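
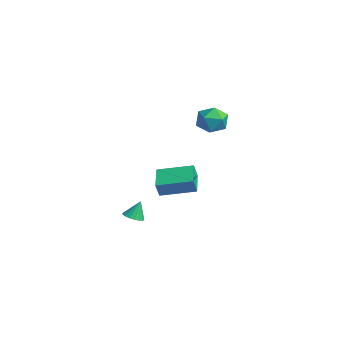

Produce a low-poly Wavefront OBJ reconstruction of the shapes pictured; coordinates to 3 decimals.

v -3.359 4.689 0.874
v -2.301 4.517 0.84
v -3.539 3.363 1.98
v -2.481 3.191 1.946
v -2.866 4.073 2.42
v -2.755 4.892 1.737
v -3.085 2.988 1.083
v -2.974 3.807 0.4
v -2.132 3.466 0.969
v -1.996 4.136 1.795
v -3.844 3.744 1.025
v -3.708 4.414 1.851
v 3.233 -3.944 -1.695
v 3.776 -3.644 -1.804
v 3.187 -3.476 -0.645
v 3.584 -3.461 -1.895
v 3.323 -3.373 -1.945
v 3.044 -3.398 -1.946
v 2.802 -3.532 -1.898
v 2.646 -3.747 -1.809
v 2.606 -4.001 -1.697
v 2.69 -4.244 -1.585
v 2.882 -4.427 -1.495
v 3.143 -4.515 -1.444
v 3.422 -4.49 -1.443
v 3.664 -4.356 -1.492
v 3.82 -4.141 -1.581
v 3.86 -3.887 -1.693
v -2.508 0.41 -2.537
v -2.367 0.098 -1.587
v -1.406 2.25 -2.096
v -1.265 1.938 -1.145
v -1.075 -0.338 -2.995
v -0.934 -0.65 -2.044
v 0.027 1.502 -2.553
v 0.168 1.19 -1.603
f 1 12 6
f 1 6 2
f 1 2 8
f 1 8 11
f 1 11 12
f 2 6 10
f 6 12 5
f 12 11 3
f 11 8 7
f 8 2 9
f 4 10 5
f 4 5 3
f 4 3 7
f 4 7 9
f 4 9 10
f 5 10 6
f 3 5 12
f 7 3 11
f 9 7 8
f 10 9 2
f 14 13 16
f 14 16 15
f 16 13 17
f 16 17 15
f 17 13 18
f 17 18 15
f 18 13 19
f 18 19 15
f 19 13 20
f 19 20 15
f 20 13 21
f 20 21 15
f 21 13 22
f 21 22 15
f 22 13 23
f 22 23 15
f 23 13 24
f 23 24 15
f 24 13 25
f 24 25 15
f 25 13 26
f 25 26 15
f 26 13 27
f 26 27 15
f 27 13 28
f 27 28 15
f 28 13 14
f 28 14 15
f 30 32 29
f 33 30 29
f 29 32 31
f 31 33 29
f 30 36 32
f 34 30 33
f 34 36 30
f 32 36 31
f 35 33 31
f 31 36 35
f 35 34 33
f 36 34 35



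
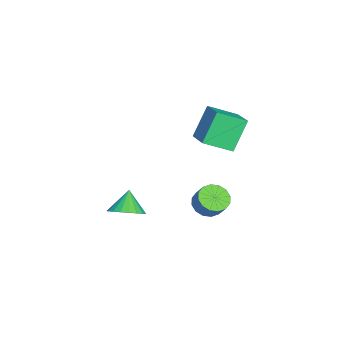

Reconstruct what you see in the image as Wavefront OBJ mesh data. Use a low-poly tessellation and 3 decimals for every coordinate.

v 2.434 -3.634 -4.395
v 3.246 -3.781 -3.746
v 1.526 -3.666 -3.265
v 3.217 -3.346 -3.758
v 3.052 -2.96 -3.88
v 2.781 -2.691 -4.09
v 2.449 -2.585 -4.354
v 2.115 -2.661 -4.625
v 1.836 -2.905 -4.856
v 1.66 -3.275 -5.007
v 1.618 -3.707 -5.052
v 1.718 -4.126 -4.984
v 1.941 -4.461 -4.814
v 2.249 -4.653 -4.572
v 2.589 -4.668 -4.299
v 2.903 -4.505 -4.042
v 3.135 -4.192 -3.847
v 2.878 0.726 -2.726
v 3.601 0.226 -2.868
v 4.065 0.654 -2.017
v 3.342 1.154 -1.874
v 3.676 0.615 -3.105
v 4.14 1.043 -2.253
v 3.537 1.033 -3.239
v 4.001 1.461 -2.388
v 3.222 1.369 -3.236
v 3.686 1.797 -2.385
v 2.814 1.533 -3.096
v 3.278 1.961 -2.245
v 2.424 1.48 -2.857
v 2.888 1.908 -2.006
v 2.155 1.226 -2.583
v 2.619 1.654 -1.732
v 2.08 0.837 -2.347
v 2.544 1.265 -1.495
v 2.219 0.419 -2.212
v 2.683 0.847 -1.361
v 2.534 0.083 -2.215
v 2.998 0.511 -1.364
v 2.942 -0.081 -2.355
v 3.406 0.347 -1.504
v 3.332 -0.028 -2.594
v 3.796 0.4 -1.743
v -0.089 1.801 2.255
v 0.362 0.274 3.028
v 1.378 2.531 2.84
v 1.829 1.004 3.613
v 0.891 1.216 0.527
v 1.342 -0.311 1.3
v 2.358 1.946 1.112
v 2.809 0.419 1.885
f 2 1 4
f 2 4 3
f 4 1 5
f 4 5 3
f 5 1 6
f 5 6 3
f 6 1 7
f 6 7 3
f 7 1 8
f 7 8 3
f 8 1 9
f 8 9 3
f 9 1 10
f 9 10 3
f 10 1 11
f 10 11 3
f 11 1 12
f 11 12 3
f 12 1 13
f 12 13 3
f 13 1 14
f 13 14 3
f 14 1 15
f 14 15 3
f 15 1 16
f 15 16 3
f 16 1 17
f 16 17 3
f 17 1 2
f 17 2 3
f 19 18 22
f 19 22 20
f 20 22 23
f 20 23 21
f 22 18 24
f 22 24 23
f 23 24 25
f 23 25 21
f 24 18 26
f 24 26 25
f 25 26 27
f 25 27 21
f 26 18 28
f 26 28 27
f 27 28 29
f 27 29 21
f 28 18 30
f 28 30 29
f 29 30 31
f 29 31 21
f 30 18 32
f 30 32 31
f 31 32 33
f 31 33 21
f 32 18 34
f 32 34 33
f 33 34 35
f 33 35 21
f 34 18 36
f 34 36 35
f 35 36 37
f 35 37 21
f 36 18 38
f 36 38 37
f 37 38 39
f 37 39 21
f 38 18 40
f 38 40 39
f 39 40 41
f 39 41 21
f 40 18 42
f 40 42 41
f 41 42 43
f 41 43 21
f 42 18 19
f 42 19 43
f 43 19 20
f 43 20 21
f 45 47 44
f 48 45 44
f 44 47 46
f 46 48 44
f 45 51 47
f 49 45 48
f 49 51 45
f 47 51 46
f 50 48 46
f 46 51 50
f 50 49 48
f 51 49 50



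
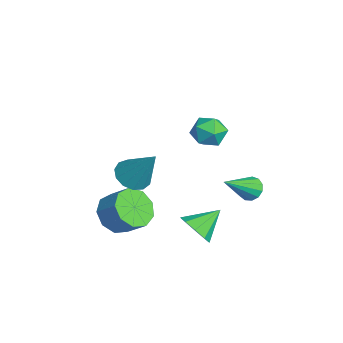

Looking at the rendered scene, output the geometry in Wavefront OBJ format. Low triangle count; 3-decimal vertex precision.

v 2.199 1.305 -2.299
v 3.031 1.537 -2.196
v 1.781 2.455 -1.521
v 2.809 1.789 -2.687
v 2.301 1.814 -2.997
v 1.746 1.601 -2.98
v 1.402 1.25 -2.645
v 1.431 0.924 -2.147
v 1.82 0.776 -1.721
v 2.385 0.876 -1.565
v 2.863 1.177 -1.753
v 0.674 -1.68 -1.994
v 1.233 -1.308 -2.762
v 1.904 -0.648 -1.955
v 1.346 -1.02 -1.186
v 0.683 -0.894 -2.644
v 1.355 -0.234 -1.836
v 0.13 -0.848 -2.221
v 0.801 -0.188 -1.414
v -0.169 -1.191 -1.692
v 0.503 -0.531 -0.885
v -0.073 -1.763 -1.304
v 0.598 -1.103 -0.497
v 0.373 -2.296 -1.239
v 1.044 -1.636 -0.432
v 0.959 -2.541 -1.527
v 1.63 -1.881 -0.719
v 1.413 -2.383 -2.033
v 2.084 -1.723 -1.226
v 1.521 -1.896 -2.521
v 2.192 -1.236 -1.713
v 2.709 -1.3 1.884
v 3.312 -0.998 1.418
v 3.571 -0.54 3.496
v 2.987 -0.671 1.438
v 2.573 -0.543 1.6
v 2.202 -0.656 1.851
v 1.992 -0.973 2.113
v 2.01 -1.394 2.303
v 2.249 -1.786 2.359
v 2.634 -2.023 2.265
v 3.043 -2.03 2.05
v 3.346 -1.806 1.782
v 3.446 -1.422 1.547
v 0.944 3.903 -1.025
v 1.209 3.62 -1.509
v 1.776 2.577 0.205
v 1.436 3.863 -1.4
v 1.506 4.118 -1.173
v 1.398 4.305 -0.898
v 1.146 4.365 -0.663
v 0.83 4.277 -0.544
v 0.55 4.071 -0.576
v 0.395 3.811 -0.752
v 0.414 3.581 -1.013
v 0.602 3.453 -1.279
v 0.898 3.467 -1.463
v -2.566 3.433 -0.144
v -2.063 3.617 0.571
v -2.617 2.043 0.249
v -2.114 2.227 0.964
v -2.953 2.532 0.918
v -2.921 3.391 0.675
v -1.759 2.269 0.145
v -1.727 3.128 -0.098
v -1.564 2.897 0.75
v -2.302 3.06 1.227
v -2.378 2.6 -0.407
v -3.116 2.763 0.07
f 2 1 4
f 2 4 3
f 4 1 5
f 4 5 3
f 5 1 6
f 5 6 3
f 6 1 7
f 6 7 3
f 7 1 8
f 7 8 3
f 8 1 9
f 8 9 3
f 9 1 10
f 9 10 3
f 10 1 11
f 10 11 3
f 11 1 2
f 11 2 3
f 13 12 16
f 13 16 14
f 14 16 17
f 14 17 15
f 16 12 18
f 16 18 17
f 17 18 19
f 17 19 15
f 18 12 20
f 18 20 19
f 19 20 21
f 19 21 15
f 20 12 22
f 20 22 21
f 21 22 23
f 21 23 15
f 22 12 24
f 22 24 23
f 23 24 25
f 23 25 15
f 24 12 26
f 24 26 25
f 25 26 27
f 25 27 15
f 26 12 28
f 26 28 27
f 27 28 29
f 27 29 15
f 28 12 30
f 28 30 29
f 29 30 31
f 29 31 15
f 30 12 13
f 30 13 31
f 31 13 14
f 31 14 15
f 33 32 35
f 33 35 34
f 35 32 36
f 35 36 34
f 36 32 37
f 36 37 34
f 37 32 38
f 37 38 34
f 38 32 39
f 38 39 34
f 39 32 40
f 39 40 34
f 40 32 41
f 40 41 34
f 41 32 42
f 41 42 34
f 42 32 43
f 42 43 34
f 43 32 44
f 43 44 34
f 44 32 33
f 44 33 34
f 46 45 48
f 46 48 47
f 48 45 49
f 48 49 47
f 49 45 50
f 49 50 47
f 50 45 51
f 50 51 47
f 51 45 52
f 51 52 47
f 52 45 53
f 52 53 47
f 53 45 54
f 53 54 47
f 54 45 55
f 54 55 47
f 55 45 56
f 55 56 47
f 56 45 57
f 56 57 47
f 57 45 46
f 57 46 47
f 58 69 63
f 58 63 59
f 58 59 65
f 58 65 68
f 58 68 69
f 59 63 67
f 63 69 62
f 69 68 60
f 68 65 64
f 65 59 66
f 61 67 62
f 61 62 60
f 61 60 64
f 61 64 66
f 61 66 67
f 62 67 63
f 60 62 69
f 64 60 68
f 66 64 65
f 67 66 59



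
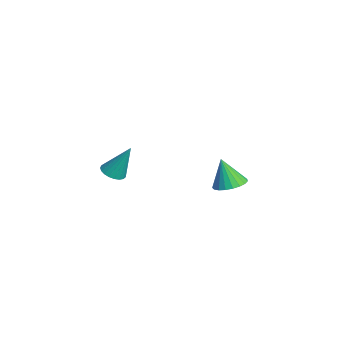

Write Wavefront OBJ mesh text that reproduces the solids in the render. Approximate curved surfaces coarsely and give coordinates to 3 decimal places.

v -1.663 1.456 -1.207
v -1.001 1.093 -1.127
v -1.997 1.144 0.127
v -0.926 1.388 -1.039
v -0.978 1.694 -0.98
v -1.149 1.959 -0.961
v -1.409 2.137 -0.984
v -1.713 2.197 -1.046
v -2.008 2.13 -1.135
v -2.244 1.946 -1.237
v -2.38 1.677 -1.334
v -2.391 1.37 -1.409
v -2.277 1.078 -1.449
v -2.057 0.852 -1.447
v -1.768 0.73 -1.403
v -1.462 0.733 -1.326
v -1.19 0.862 -1.228
v 1.283 -3.995 1.974
v 1.628 -4.405 2.098
v 1.557 -3.345 3.366
v 1.768 -4.253 2
v 1.824 -4.057 1.897
v 1.787 -3.85 1.807
v 1.662 -3.668 1.747
v 1.472 -3.542 1.726
v 1.25 -3.495 1.747
v 1.033 -3.534 1.808
v 0.859 -3.653 1.898
v 0.759 -3.831 2.001
v 0.749 -4.037 2.099
v 0.832 -4.236 2.176
v 0.993 -4.393 2.217
v 1.204 -4.482 2.217
v 1.428 -4.486 2.175
f 2 1 4
f 2 4 3
f 4 1 5
f 4 5 3
f 5 1 6
f 5 6 3
f 6 1 7
f 6 7 3
f 7 1 8
f 7 8 3
f 8 1 9
f 8 9 3
f 9 1 10
f 9 10 3
f 10 1 11
f 10 11 3
f 11 1 12
f 11 12 3
f 12 1 13
f 12 13 3
f 13 1 14
f 13 14 3
f 14 1 15
f 14 15 3
f 15 1 16
f 15 16 3
f 16 1 17
f 16 17 3
f 17 1 2
f 17 2 3
f 19 18 21
f 19 21 20
f 21 18 22
f 21 22 20
f 22 18 23
f 22 23 20
f 23 18 24
f 23 24 20
f 24 18 25
f 24 25 20
f 25 18 26
f 25 26 20
f 26 18 27
f 26 27 20
f 27 18 28
f 27 28 20
f 28 18 29
f 28 29 20
f 29 18 30
f 29 30 20
f 30 18 31
f 30 31 20
f 31 18 32
f 31 32 20
f 32 18 33
f 32 33 20
f 33 18 34
f 33 34 20
f 34 18 19
f 34 19 20



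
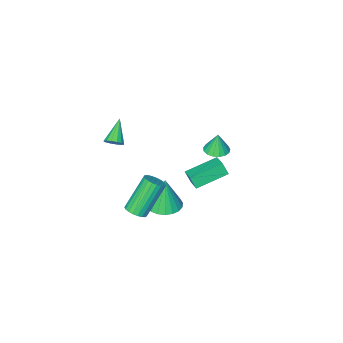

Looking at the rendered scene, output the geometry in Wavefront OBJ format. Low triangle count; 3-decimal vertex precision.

v -0.378 0.872 -3.955
v 0.421 1.367 -3.941
v -0.422 0.888 -2.025
v 0.15 1.649 -3.949
v -0.211 1.797 -3.959
v -0.602 1.785 -3.967
v -0.954 1.615 -3.974
v -1.206 1.316 -3.977
v -1.315 0.941 -3.977
v -1.262 0.554 -3.972
v -1.056 0.221 -3.965
v -0.733 0.002 -3.956
v -0.349 -0.067 -3.946
v 0.031 0.026 -3.938
v 0.34 0.265 -3.933
v 0.524 0.61 -3.932
v 0.553 1 -3.935
v 2.897 1.268 2.974
v 3.298 1.01 3.152
v 2.043 0.572 3.886
v 3.284 1.226 3.303
v 3.165 1.453 3.366
v 2.975 1.631 3.324
v 2.763 1.712 3.188
v 2.588 1.674 2.995
v 2.495 1.527 2.796
v 2.509 1.311 2.645
v 2.628 1.084 2.582
v 2.818 0.906 2.624
v 3.03 0.825 2.76
v 3.205 0.863 2.953
v 3.382 3.651 -0.3
v 3.855 3.509 0.023
v 2.691 3.487 1.722
v 2.218 3.629 1.4
v 3.861 3.754 0.029
v 2.697 3.733 1.729
v 3.783 3.982 -0.021
v 2.619 3.96 1.679
v 3.636 4.152 -0.119
v 2.472 4.13 1.58
v 3.445 4.235 -0.249
v 2.282 4.214 1.451
v 3.244 4.218 -0.387
v 2.08 4.196 1.312
v 3.066 4.102 -0.511
v 1.902 4.081 1.189
v 2.942 3.909 -0.597
v 1.779 3.887 1.102
v 2.895 3.67 -0.633
v 1.731 3.649 1.067
v 2.932 3.429 -0.611
v 1.768 3.407 1.089
v 3.047 3.226 -0.535
v 1.883 3.204 1.165
v 3.219 3.096 -0.418
v 2.056 3.074 1.282
v 3.42 3.062 -0.281
v 2.256 3.041 1.419
v 3.614 3.13 -0.147
v 2.45 3.109 1.552
v 3.768 3.288 -0.04
v 2.604 3.267 1.66
v -2.307 2.613 0.661
v -1.854 2.12 0.694
v -2.353 2.647 1.799
v -1.677 2.387 0.694
v -1.643 2.706 0.685
v -1.762 3.004 0.671
v -2.006 3.212 0.655
v -2.318 3.282 0.64
v -2.628 3.2 0.63
v -2.864 2.983 0.627
v -2.972 2.681 0.631
v -2.928 2.364 0.643
v -2.742 2.103 0.658
v -2.455 1.96 0.674
v -2.135 1.966 0.687
v -4.366 0.59 -3.374
v -4.209 0.26 -2.651
v -4.018 1.479 -3.044
v -3.861 1.149 -2.321
v -2.639 0.131 -3.959
v -2.482 -0.199 -3.236
v -2.291 1.02 -3.629
v -2.134 0.69 -2.906
f 2 1 4
f 2 4 3
f 4 1 5
f 4 5 3
f 5 1 6
f 5 6 3
f 6 1 7
f 6 7 3
f 7 1 8
f 7 8 3
f 8 1 9
f 8 9 3
f 9 1 10
f 9 10 3
f 10 1 11
f 10 11 3
f 11 1 12
f 11 12 3
f 12 1 13
f 12 13 3
f 13 1 14
f 13 14 3
f 14 1 15
f 14 15 3
f 15 1 16
f 15 16 3
f 16 1 17
f 16 17 3
f 17 1 2
f 17 2 3
f 19 18 21
f 19 21 20
f 21 18 22
f 21 22 20
f 22 18 23
f 22 23 20
f 23 18 24
f 23 24 20
f 24 18 25
f 24 25 20
f 25 18 26
f 25 26 20
f 26 18 27
f 26 27 20
f 27 18 28
f 27 28 20
f 28 18 29
f 28 29 20
f 29 18 30
f 29 30 20
f 30 18 31
f 30 31 20
f 31 18 19
f 31 19 20
f 33 32 36
f 33 36 34
f 34 36 37
f 34 37 35
f 36 32 38
f 36 38 37
f 37 38 39
f 37 39 35
f 38 32 40
f 38 40 39
f 39 40 41
f 39 41 35
f 40 32 42
f 40 42 41
f 41 42 43
f 41 43 35
f 42 32 44
f 42 44 43
f 43 44 45
f 43 45 35
f 44 32 46
f 44 46 45
f 45 46 47
f 45 47 35
f 46 32 48
f 46 48 47
f 47 48 49
f 47 49 35
f 48 32 50
f 48 50 49
f 49 50 51
f 49 51 35
f 50 32 52
f 50 52 51
f 51 52 53
f 51 53 35
f 52 32 54
f 52 54 53
f 53 54 55
f 53 55 35
f 54 32 56
f 54 56 55
f 55 56 57
f 55 57 35
f 56 32 58
f 56 58 57
f 57 58 59
f 57 59 35
f 58 32 60
f 58 60 59
f 59 60 61
f 59 61 35
f 60 32 62
f 60 62 61
f 61 62 63
f 61 63 35
f 62 32 33
f 62 33 63
f 63 33 34
f 63 34 35
f 65 64 67
f 65 67 66
f 67 64 68
f 67 68 66
f 68 64 69
f 68 69 66
f 69 64 70
f 69 70 66
f 70 64 71
f 70 71 66
f 71 64 72
f 71 72 66
f 72 64 73
f 72 73 66
f 73 64 74
f 73 74 66
f 74 64 75
f 74 75 66
f 75 64 76
f 75 76 66
f 76 64 77
f 76 77 66
f 77 64 78
f 77 78 66
f 78 64 65
f 78 65 66
f 80 82 79
f 83 80 79
f 79 82 81
f 81 83 79
f 80 86 82
f 84 80 83
f 84 86 80
f 82 86 81
f 85 83 81
f 81 86 85
f 85 84 83
f 86 84 85



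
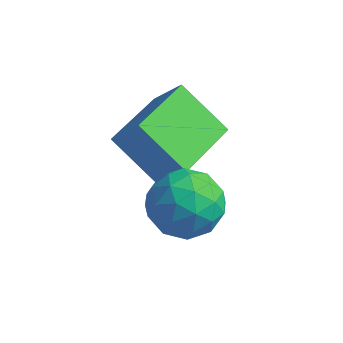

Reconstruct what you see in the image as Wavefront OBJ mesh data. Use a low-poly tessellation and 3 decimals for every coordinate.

v 0.258 -2.513 -3.783
v 1.057 -2.506 -3.257
v -0.257 -3.734 -2.983
v 0.542 -3.727 -2.457
v -0.098 -3.021 -2.365
v 0.221 -2.267 -2.859
v 0.579 -3.973 -3.381
v 0.898 -3.219 -3.875
v 1.256 -3.408 -3.008
v 0.837 -2.82 -2.38
v -0.037 -3.42 -3.86
v -0.456 -2.832 -3.232
v 0.703 -2.402 -3.59
v 0.097 -3.838 -2.65
v -0.279 -3.423 -2.595
v 0.191 -3.419 -2.286
v 0.211 -2.262 -3.356
v 0.681 -2.258 -3.047
v 0.002 -2.561 -2.523
v 0.119 -3.982 -3.193
v 0.589 -3.978 -2.884
v 0.609 -2.821 -3.954
v 1.079 -2.817 -3.645
v 0.798 -3.679 -3.717
v 1.289 -2.928 -3.135
v 0.986 -3.646 -2.665
v 1.008 -3.791 -3.208
v 1.196 -3.347 -3.498
v 1.043 -2.583 -2.766
v 0.74 -3.3 -2.296
v 0.364 -2.886 -2.241
v 0.552 -2.442 -2.532
v 1.16 -3.113 -2.62
v 0.06 -2.94 -3.944
v -0.243 -3.657 -3.474
v 0.248 -3.798 -3.708
v 0.436 -3.354 -3.999
v -0.186 -2.594 -3.575
v -0.489 -3.312 -3.105
v -0.396 -2.893 -2.742
v -0.208 -2.449 -3.032
v -0.36 -3.127 -3.62
v -0.96 -2.105 -4.149
v -2.251 -2.089 -3.105
v -0.972 -0.236 -4.192
v -2.262 -0.22 -3.148
v -0.218 -2.08 -3.232
v -1.508 -2.064 -2.188
v -0.229 -0.211 -3.275
v -1.52 -0.195 -2.231
f 1 38 17
f 38 12 41
f 17 41 6
f 38 41 17
f 1 17 13
f 17 6 18
f 13 18 2
f 17 18 13
f 1 13 22
f 13 2 23
f 22 23 8
f 13 23 22
f 1 22 34
f 22 8 37
f 34 37 11
f 22 37 34
f 1 34 38
f 34 11 42
f 38 42 12
f 34 42 38
f 2 18 29
f 18 6 32
f 29 32 10
f 18 32 29
f 6 41 19
f 41 12 40
f 19 40 5
f 41 40 19
f 12 42 39
f 42 11 35
f 39 35 3
f 42 35 39
f 11 37 36
f 37 8 24
f 36 24 7
f 37 24 36
f 8 23 28
f 23 2 25
f 28 25 9
f 23 25 28
f 4 30 16
f 30 10 31
f 16 31 5
f 30 31 16
f 4 16 14
f 16 5 15
f 14 15 3
f 16 15 14
f 4 14 21
f 14 3 20
f 21 20 7
f 14 20 21
f 4 21 26
f 21 7 27
f 26 27 9
f 21 27 26
f 4 26 30
f 26 9 33
f 30 33 10
f 26 33 30
f 5 31 19
f 31 10 32
f 19 32 6
f 31 32 19
f 3 15 39
f 15 5 40
f 39 40 12
f 15 40 39
f 7 20 36
f 20 3 35
f 36 35 11
f 20 35 36
f 9 27 28
f 27 7 24
f 28 24 8
f 27 24 28
f 10 33 29
f 33 9 25
f 29 25 2
f 33 25 29
f 44 46 43
f 47 44 43
f 43 46 45
f 45 47 43
f 44 50 46
f 48 44 47
f 48 50 44
f 46 50 45
f 49 47 45
f 45 50 49
f 49 48 47
f 50 48 49



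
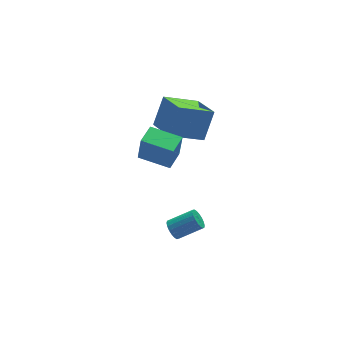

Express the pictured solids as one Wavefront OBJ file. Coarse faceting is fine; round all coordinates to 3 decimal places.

v -2.509 -1.016 2.777
v -2.381 -1.155 4.335
v -1.626 -0.103 2.786
v -1.498 -0.242 4.344
v -1.202 -2.278 2.556
v -1.074 -2.417 4.114
v -0.319 -1.365 2.565
v -0.191 -1.504 4.123
v 1.288 1.317 1.601
v 1.469 -0.487 2.235
v -0.672 1.467 2.587
v -0.491 -0.336 3.221
v 2.131 1.956 3.179
v 2.312 0.153 3.813
v 0.171 2.107 4.165
v 0.352 0.303 4.799
v -0.91 -1.904 -3.648
v -0.571 -1.575 -4.08
v 0.789 -1.908 -3.264
v 0.45 -2.236 -2.832
v -0.637 -1.377 -3.887
v 0.722 -1.709 -3.072
v -0.758 -1.282 -3.647
v 0.602 -1.614 -2.832
v -0.909 -1.311 -3.407
v 0.451 -1.643 -2.592
v -1.06 -1.457 -3.215
v 0.3 -1.789 -2.4
v -1.181 -1.692 -3.108
v 0.178 -2.024 -2.293
v -1.249 -1.968 -3.109
v 0.111 -2.301 -2.293
v -1.249 -2.232 -3.216
v 0.111 -2.565 -2.4
v -1.182 -2.431 -3.408
v 0.177 -2.763 -2.593
v -1.062 -2.526 -3.648
v 0.298 -2.858 -2.833
v -0.911 -2.497 -3.888
v 0.449 -2.829 -3.073
v -0.76 -2.351 -4.08
v 0.6 -2.683 -3.265
v -0.638 -2.116 -4.187
v 0.721 -2.448 -3.372
v -0.571 -1.839 -4.187
v 0.789 -2.172 -3.371
f 2 4 1
f 5 2 1
f 1 4 3
f 3 5 1
f 2 8 4
f 6 2 5
f 6 8 2
f 4 8 3
f 7 5 3
f 3 8 7
f 7 6 5
f 8 6 7
f 10 12 9
f 13 10 9
f 9 12 11
f 11 13 9
f 10 16 12
f 14 10 13
f 14 16 10
f 12 16 11
f 15 13 11
f 11 16 15
f 15 14 13
f 16 14 15
f 18 17 21
f 18 21 19
f 19 21 22
f 19 22 20
f 21 17 23
f 21 23 22
f 22 23 24
f 22 24 20
f 23 17 25
f 23 25 24
f 24 25 26
f 24 26 20
f 25 17 27
f 25 27 26
f 26 27 28
f 26 28 20
f 27 17 29
f 27 29 28
f 28 29 30
f 28 30 20
f 29 17 31
f 29 31 30
f 30 31 32
f 30 32 20
f 31 17 33
f 31 33 32
f 32 33 34
f 32 34 20
f 33 17 35
f 33 35 34
f 34 35 36
f 34 36 20
f 35 17 37
f 35 37 36
f 36 37 38
f 36 38 20
f 37 17 39
f 37 39 38
f 38 39 40
f 38 40 20
f 39 17 41
f 39 41 40
f 40 41 42
f 40 42 20
f 41 17 43
f 41 43 42
f 42 43 44
f 42 44 20
f 43 17 45
f 43 45 44
f 44 45 46
f 44 46 20
f 45 17 18
f 45 18 46
f 46 18 19
f 46 19 20



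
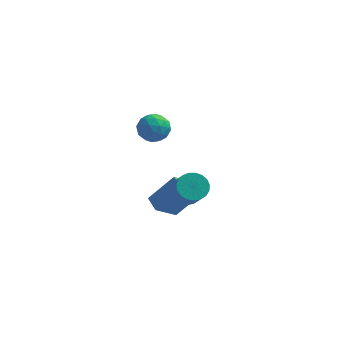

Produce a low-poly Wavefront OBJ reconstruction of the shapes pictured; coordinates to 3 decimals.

v -0.237 -3.395 3.332
v 0.42 -2.905 2.819
v 0.76 -4.595 3.461
v 1.417 -4.105 2.948
v 1.183 -3.812 3.84
v 0.567 -3.071 3.76
v 0.613 -4.429 2.52
v -0.003 -3.688 2.44
v 0.945 -3.544 2.317
v 1.298 -3.163 3.133
v -0.118 -4.337 3.147
v 0.235 -3.956 3.963
v 0.004 -3.045 3.064
v 1.176 -4.455 3.216
v 1.038 -4.283 3.741
v 1.425 -3.995 3.439
v 0.091 -3.142 3.617
v 0.477 -2.854 3.316
v 0.925 -3.387 3.916
v 0.703 -4.646 2.964
v 1.089 -4.358 2.663
v -0.245 -3.505 2.841
v 0.142 -3.217 2.539
v 0.255 -4.113 2.364
v 0.699 -3.132 2.467
v 1.285 -3.837 2.544
v 0.812 -4.028 2.292
v 0.45 -3.592 2.244
v 0.906 -2.908 2.947
v 1.492 -3.613 3.023
v 1.355 -3.441 3.548
v 0.993 -3.006 3.5
v 1.215 -3.284 2.652
v -0.312 -3.887 3.257
v 0.274 -4.592 3.333
v 0.187 -4.494 2.78
v -0.175 -4.059 2.732
v -0.105 -3.663 3.736
v 0.481 -4.368 3.813
v 0.73 -3.908 4.036
v 0.368 -3.472 3.988
v -0.035 -4.216 3.628
v 2.212 -3.069 -2.389
v 2.954 -3.283 -2.871
v 3.51 -4.325 -1.553
v 2.768 -4.111 -1.071
v 3.07 -2.978 -2.679
v 3.626 -4.02 -1.361
v 3.038 -2.689 -2.437
v 3.593 -3.731 -1.119
v 2.863 -2.466 -2.187
v 3.419 -3.508 -0.868
v 2.575 -2.347 -1.971
v 3.131 -3.389 -0.653
v 2.225 -2.352 -1.828
v 2.781 -3.395 -0.51
v 1.873 -2.482 -1.782
v 2.428 -3.524 -0.464
v 1.579 -2.713 -1.841
v 2.135 -3.755 -0.523
v 1.395 -3.006 -1.995
v 1.95 -4.048 -0.676
v 1.352 -3.309 -2.217
v 1.907 -4.351 -0.898
v 1.458 -3.571 -2.468
v 2.013 -4.613 -1.15
v 1.694 -3.747 -2.706
v 2.25 -4.789 -1.388
v 2.02 -3.804 -2.889
v 2.576 -4.846 -1.571
v 2.379 -3.735 -2.986
v 2.935 -4.777 -1.668
v 2.709 -3.551 -2.98
v 3.265 -4.593 -1.661
v 1.571 -2.548 -4.953
v 0.613 -3.496 -3.869
v 0.998 -1.71 -4.727
v 0.04 -2.658 -3.642
v 2.92 -2.062 -3.338
v 1.962 -3.01 -2.253
v 2.347 -1.224 -3.111
v 1.389 -2.172 -2.027
f 1 38 17
f 38 12 41
f 17 41 6
f 38 41 17
f 1 17 13
f 17 6 18
f 13 18 2
f 17 18 13
f 1 13 22
f 13 2 23
f 22 23 8
f 13 23 22
f 1 22 34
f 22 8 37
f 34 37 11
f 22 37 34
f 1 34 38
f 34 11 42
f 38 42 12
f 34 42 38
f 2 18 29
f 18 6 32
f 29 32 10
f 18 32 29
f 6 41 19
f 41 12 40
f 19 40 5
f 41 40 19
f 12 42 39
f 42 11 35
f 39 35 3
f 42 35 39
f 11 37 36
f 37 8 24
f 36 24 7
f 37 24 36
f 8 23 28
f 23 2 25
f 28 25 9
f 23 25 28
f 4 30 16
f 30 10 31
f 16 31 5
f 30 31 16
f 4 16 14
f 16 5 15
f 14 15 3
f 16 15 14
f 4 14 21
f 14 3 20
f 21 20 7
f 14 20 21
f 4 21 26
f 21 7 27
f 26 27 9
f 21 27 26
f 4 26 30
f 26 9 33
f 30 33 10
f 26 33 30
f 5 31 19
f 31 10 32
f 19 32 6
f 31 32 19
f 3 15 39
f 15 5 40
f 39 40 12
f 15 40 39
f 7 20 36
f 20 3 35
f 36 35 11
f 20 35 36
f 9 27 28
f 27 7 24
f 28 24 8
f 27 24 28
f 10 33 29
f 33 9 25
f 29 25 2
f 33 25 29
f 44 43 47
f 44 47 45
f 45 47 48
f 45 48 46
f 47 43 49
f 47 49 48
f 48 49 50
f 48 50 46
f 49 43 51
f 49 51 50
f 50 51 52
f 50 52 46
f 51 43 53
f 51 53 52
f 52 53 54
f 52 54 46
f 53 43 55
f 53 55 54
f 54 55 56
f 54 56 46
f 55 43 57
f 55 57 56
f 56 57 58
f 56 58 46
f 57 43 59
f 57 59 58
f 58 59 60
f 58 60 46
f 59 43 61
f 59 61 60
f 60 61 62
f 60 62 46
f 61 43 63
f 61 63 62
f 62 63 64
f 62 64 46
f 63 43 65
f 63 65 64
f 64 65 66
f 64 66 46
f 65 43 67
f 65 67 66
f 66 67 68
f 66 68 46
f 67 43 69
f 67 69 68
f 68 69 70
f 68 70 46
f 69 43 71
f 69 71 70
f 70 71 72
f 70 72 46
f 71 43 73
f 71 73 72
f 72 73 74
f 72 74 46
f 73 43 44
f 73 44 74
f 74 44 45
f 74 45 46
f 76 78 75
f 79 76 75
f 75 78 77
f 77 79 75
f 76 82 78
f 80 76 79
f 80 82 76
f 78 82 77
f 81 79 77
f 77 82 81
f 81 80 79
f 82 80 81



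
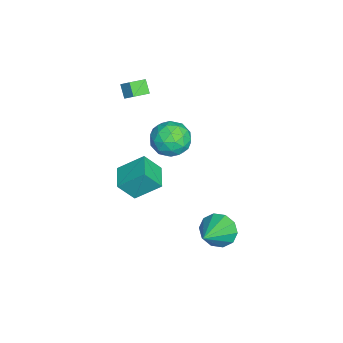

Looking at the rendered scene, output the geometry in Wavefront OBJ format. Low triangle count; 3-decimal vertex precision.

v 1.926 1.572 -2.284
v 2.405 2.345 -2.675
v 3.674 1.028 -1.216
v 2.143 2.529 -2.154
v 1.798 2.347 -1.682
v 1.502 1.869 -1.44
v 1.368 1.278 -1.521
v 1.447 0.798 -1.893
v 1.708 0.615 -2.415
v 2.053 0.796 -2.887
v 2.349 1.274 -3.128
v 2.484 1.866 -3.048
v -0.566 -0.903 3.638
v 0.187 -0.137 3.776
v 0.493 -1.743 2.524
v 1.246 -0.977 2.662
v 1.008 -1.655 3.473
v 0.353 -1.135 4.161
v 0.327 -0.745 2.139
v -0.328 -0.225 2.827
v 0.739 -0.039 2.85
v 1.16 -0.601 3.674
v -0.48 -1.279 2.626
v -0.059 -1.841 3.45
v -0.283 -0.446 3.805
v 0.963 -1.434 2.495
v 0.823 -1.832 2.971
v 1.265 -1.382 3.053
v -0.185 -1.033 4.031
v 0.258 -0.583 4.113
v 0.74 -1.475 3.934
v 0.422 -1.297 2.187
v 0.865 -0.847 2.269
v -0.585 -0.498 3.247
v -0.143 -0.048 3.329
v -0.06 -0.405 2.366
v 0.484 0.062 3.342
v 1.107 -0.432 2.687
v 0.567 -0.296 2.379
v 0.182 0.01 2.784
v 0.732 -0.269 3.826
v 1.354 -0.763 3.171
v 1.214 -1.161 3.648
v 0.829 -0.856 4.052
v 1.056 -0.211 3.281
v -0.674 -1.117 3.129
v -0.052 -1.611 2.474
v -0.149 -1.024 2.248
v -0.534 -0.719 2.652
v -0.427 -1.448 3.613
v 0.196 -1.942 2.958
v 0.498 -1.89 3.516
v 0.113 -1.584 3.921
v -0.376 -1.669 3.019
v -4.517 -3.261 3.076
v -4.157 -2.751 3.593
v -3.988 -2.989 2.441
v -3.628 -2.48 2.958
v -3.852 -3.98 3.322
v -3.492 -3.471 3.839
v -3.323 -3.709 2.687
v -2.963 -3.199 3.204
v -2.692 -4.06 -2.458
v -2.798 -2.679 -1.389
v -2.929 -3.215 -3.574
v -3.035 -1.834 -2.505
v -1.285 -3.846 -2.595
v -1.391 -2.465 -1.526
v -1.522 -3.001 -3.711
v -1.628 -1.62 -2.642
f 2 1 4
f 2 4 3
f 4 1 5
f 4 5 3
f 5 1 6
f 5 6 3
f 6 1 7
f 6 7 3
f 7 1 8
f 7 8 3
f 8 1 9
f 8 9 3
f 9 1 10
f 9 10 3
f 10 1 11
f 10 11 3
f 11 1 12
f 11 12 3
f 12 1 2
f 12 2 3
f 13 50 29
f 50 24 53
f 29 53 18
f 50 53 29
f 13 29 25
f 29 18 30
f 25 30 14
f 29 30 25
f 13 25 34
f 25 14 35
f 34 35 20
f 25 35 34
f 13 34 46
f 34 20 49
f 46 49 23
f 34 49 46
f 13 46 50
f 46 23 54
f 50 54 24
f 46 54 50
f 14 30 41
f 30 18 44
f 41 44 22
f 30 44 41
f 18 53 31
f 53 24 52
f 31 52 17
f 53 52 31
f 24 54 51
f 54 23 47
f 51 47 15
f 54 47 51
f 23 49 48
f 49 20 36
f 48 36 19
f 49 36 48
f 20 35 40
f 35 14 37
f 40 37 21
f 35 37 40
f 16 42 28
f 42 22 43
f 28 43 17
f 42 43 28
f 16 28 26
f 28 17 27
f 26 27 15
f 28 27 26
f 16 26 33
f 26 15 32
f 33 32 19
f 26 32 33
f 16 33 38
f 33 19 39
f 38 39 21
f 33 39 38
f 16 38 42
f 38 21 45
f 42 45 22
f 38 45 42
f 17 43 31
f 43 22 44
f 31 44 18
f 43 44 31
f 15 27 51
f 27 17 52
f 51 52 24
f 27 52 51
f 19 32 48
f 32 15 47
f 48 47 23
f 32 47 48
f 21 39 40
f 39 19 36
f 40 36 20
f 39 36 40
f 22 45 41
f 45 21 37
f 41 37 14
f 45 37 41
f 56 58 55
f 59 56 55
f 55 58 57
f 57 59 55
f 56 62 58
f 60 56 59
f 60 62 56
f 58 62 57
f 61 59 57
f 57 62 61
f 61 60 59
f 62 60 61
f 64 66 63
f 67 64 63
f 63 66 65
f 65 67 63
f 64 70 66
f 68 64 67
f 68 70 64
f 66 70 65
f 69 67 65
f 65 70 69
f 69 68 67
f 70 68 69



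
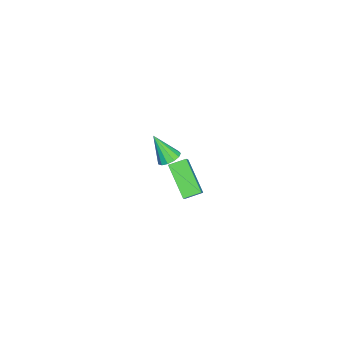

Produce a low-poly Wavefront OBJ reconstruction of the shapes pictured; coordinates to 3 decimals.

v -2.938 0.695 -1.822
v -2.511 1.019 -1.51
v -3.262 -0.135 -0.518
v -2.812 1.193 -1.474
v -3.153 1.209 -1.549
v -3.425 1.061 -1.71
v -3.543 0.798 -1.907
v -3.469 0.502 -2.077
v -3.225 0.267 -2.166
v -2.891 0.169 -2.146
v -2.571 0.237 -2.023
v -2.368 0.451 -1.836
v -2.345 0.742 -1.645
v 2.841 2.561 1.773
v 1.694 1.675 2.841
v 2.492 3.29 2.003
v 1.345 2.404 3.071
v 4.055 2.696 3.189
v 2.908 1.81 4.257
v 3.706 3.425 3.419
v 2.559 2.539 4.487
f 2 1 4
f 2 4 3
f 4 1 5
f 4 5 3
f 5 1 6
f 5 6 3
f 6 1 7
f 6 7 3
f 7 1 8
f 7 8 3
f 8 1 9
f 8 9 3
f 9 1 10
f 9 10 3
f 10 1 11
f 10 11 3
f 11 1 12
f 11 12 3
f 12 1 13
f 12 13 3
f 13 1 2
f 13 2 3
f 15 17 14
f 18 15 14
f 14 17 16
f 16 18 14
f 15 21 17
f 19 15 18
f 19 21 15
f 17 21 16
f 20 18 16
f 16 21 20
f 20 19 18
f 21 19 20



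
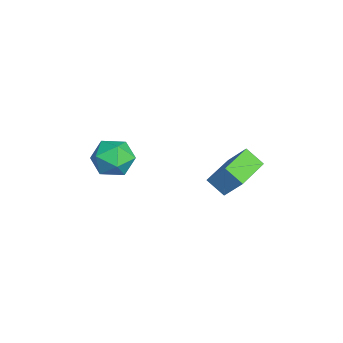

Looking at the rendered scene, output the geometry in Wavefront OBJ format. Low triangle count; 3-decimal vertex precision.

v 3.922 -0.34 -1.426
v 4.371 0.324 -0.441
v 2.394 0.684 -1.422
v 2.842 1.349 -0.437
v 4.358 0.311 -2.063
v 4.806 0.976 -1.078
v 2.829 1.336 -2.059
v 3.278 2 -1.074
v 0.755 -3.39 -3.279
v 1.222 -3.71 -2.406
v -0.722 -3.95 -2.694
v -0.255 -4.27 -1.821
v -0.351 -3.252 -2.016
v 0.562 -2.906 -2.378
v -0.062 -4.754 -2.722
v 0.851 -4.408 -3.084
v 0.718 -4.553 -2.062
v 0.539 -3.625 -1.625
v -0.039 -4.035 -3.475
v -0.218 -3.107 -3.038
f 2 4 1
f 5 2 1
f 1 4 3
f 3 5 1
f 2 8 4
f 6 2 5
f 6 8 2
f 4 8 3
f 7 5 3
f 3 8 7
f 7 6 5
f 8 6 7
f 9 20 14
f 9 14 10
f 9 10 16
f 9 16 19
f 9 19 20
f 10 14 18
f 14 20 13
f 20 19 11
f 19 16 15
f 16 10 17
f 12 18 13
f 12 13 11
f 12 11 15
f 12 15 17
f 12 17 18
f 13 18 14
f 11 13 20
f 15 11 19
f 17 15 16
f 18 17 10



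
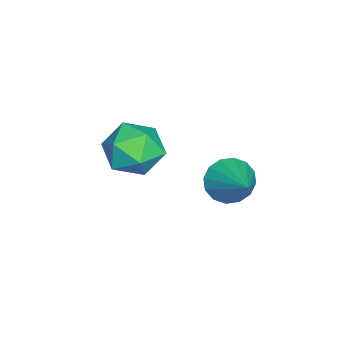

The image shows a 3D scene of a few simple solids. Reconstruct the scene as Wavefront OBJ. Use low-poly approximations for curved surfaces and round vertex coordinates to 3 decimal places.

v -0.884 -2.32 -3.253
v 0.143 -2.993 -3.078
v -1.963 -4.007 -3.402
v -0.936 -4.68 -3.227
v -1.403 -4.006 -2.295
v -0.736 -2.964 -2.203
v -1.084 -4.036 -4.277
v -0.417 -2.994 -4.185
v 0.02 -4.054 -3.71
v -0.178 -4.035 -2.486
v -1.642 -2.965 -3.994
v -1.84 -2.946 -2.77
v 0.292 0.18 -3.274
v 0.603 0.592 -4.072
v 1.768 1.1 -2.226
v 0.275 0.907 -3.886
v -0.049 1.027 -3.536
v -0.281 0.921 -3.116
v -0.36 0.616 -2.738
v -0.264 0.194 -2.504
v -0.018 -0.231 -2.477
v 0.31 -0.546 -2.663
v 0.634 -0.667 -3.013
v 0.866 -0.56 -3.433
v 0.945 -0.255 -3.81
v 0.849 0.167 -4.044
f 1 12 6
f 1 6 2
f 1 2 8
f 1 8 11
f 1 11 12
f 2 6 10
f 6 12 5
f 12 11 3
f 11 8 7
f 8 2 9
f 4 10 5
f 4 5 3
f 4 3 7
f 4 7 9
f 4 9 10
f 5 10 6
f 3 5 12
f 7 3 11
f 9 7 8
f 10 9 2
f 14 13 16
f 14 16 15
f 16 13 17
f 16 17 15
f 17 13 18
f 17 18 15
f 18 13 19
f 18 19 15
f 19 13 20
f 19 20 15
f 20 13 21
f 20 21 15
f 21 13 22
f 21 22 15
f 22 13 23
f 22 23 15
f 23 13 24
f 23 24 15
f 24 13 25
f 24 25 15
f 25 13 26
f 25 26 15
f 26 13 14
f 26 14 15



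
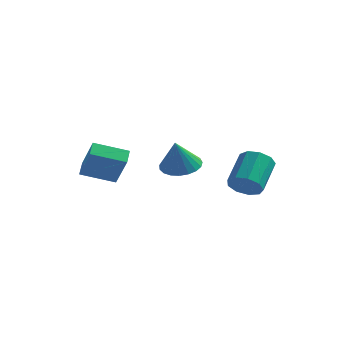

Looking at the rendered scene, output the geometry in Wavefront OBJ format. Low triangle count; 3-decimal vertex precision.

v 0.184 -0.048 -1.1
v 0.845 0.624 -0.833
v 0.136 -0.612 0.44
v 0.494 0.822 -0.771
v 0.089 0.869 -0.767
v -0.299 0.757 -0.82
v -0.604 0.506 -0.921
v -0.773 0.16 -1.053
v -0.776 -0.223 -1.194
v -0.613 -0.575 -1.318
v -0.312 -0.836 -1.404
v 0.074 -0.961 -1.438
v 0.48 -0.928 -1.413
v 0.834 -0.743 -1.334
v 1.076 -0.438 -1.215
v 1.164 -0.065 -1.075
v 1.082 0.311 -0.94
v -1.911 -2.453 -1.612
v -3.372 -3.105 -1.1
v -2.115 -1.697 -1.232
v -3.576 -2.349 -0.72
v -1.124 -3.011 -0.08
v -2.585 -3.663 0.432
v -1.328 -2.255 0.3
v -2.789 -2.907 0.812
v 3.005 0.595 -2.244
v 3.565 0.96 -2.786
v 3.574 2.53 -1.717
v 3.015 2.165 -1.176
v 3.014 1.078 -2.955
v 3.024 2.649 -1.886
v 2.459 0.971 -2.792
v 2.469 2.542 -1.723
v 2.16 0.687 -2.373
v 2.169 2.258 -1.304
v 2.256 0.36 -1.893
v 2.266 1.931 -0.824
v 2.703 0.143 -1.578
v 2.712 1.714 -0.509
v 3.291 0.137 -1.575
v 3.3 1.708 -0.506
v 3.745 0.345 -1.885
v 3.755 1.916 -0.816
v 3.854 0.67 -2.363
v 3.863 2.241 -1.294
f 2 1 4
f 2 4 3
f 4 1 5
f 4 5 3
f 5 1 6
f 5 6 3
f 6 1 7
f 6 7 3
f 7 1 8
f 7 8 3
f 8 1 9
f 8 9 3
f 9 1 10
f 9 10 3
f 10 1 11
f 10 11 3
f 11 1 12
f 11 12 3
f 12 1 13
f 12 13 3
f 13 1 14
f 13 14 3
f 14 1 15
f 14 15 3
f 15 1 16
f 15 16 3
f 16 1 17
f 16 17 3
f 17 1 2
f 17 2 3
f 19 21 18
f 22 19 18
f 18 21 20
f 20 22 18
f 19 25 21
f 23 19 22
f 23 25 19
f 21 25 20
f 24 22 20
f 20 25 24
f 24 23 22
f 25 23 24
f 27 26 30
f 27 30 28
f 28 30 31
f 28 31 29
f 30 26 32
f 30 32 31
f 31 32 33
f 31 33 29
f 32 26 34
f 32 34 33
f 33 34 35
f 33 35 29
f 34 26 36
f 34 36 35
f 35 36 37
f 35 37 29
f 36 26 38
f 36 38 37
f 37 38 39
f 37 39 29
f 38 26 40
f 38 40 39
f 39 40 41
f 39 41 29
f 40 26 42
f 40 42 41
f 41 42 43
f 41 43 29
f 42 26 44
f 42 44 43
f 43 44 45
f 43 45 29
f 44 26 27
f 44 27 45
f 45 27 28
f 45 28 29



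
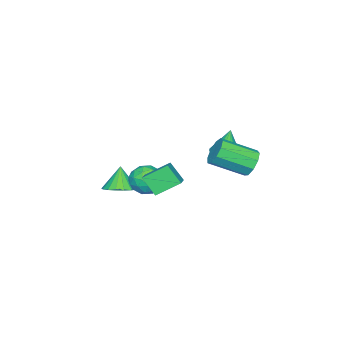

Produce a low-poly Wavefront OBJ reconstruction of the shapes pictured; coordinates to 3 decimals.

v 2.478 2.484 2.036
v 2.433 1.668 2.995
v 3.388 2.919 2.449
v 3.343 2.103 3.408
v 3.297 1.517 1.252
v 3.252 0.701 2.211
v 4.207 1.952 1.665
v 4.162 1.136 2.624
v -3.584 1.153 0.504
v -3.01 0.554 0.685
v -3.956 1.267 2.056
v -2.789 0.934 0.71
v -2.782 1.372 0.68
v -2.99 1.753 0.603
v -3.356 1.972 0.499
v -3.784 1.972 0.396
v -4.159 1.753 0.323
v -4.379 1.373 0.298
v -4.386 0.934 0.328
v -4.179 0.554 0.405
v -3.812 0.334 0.509
v -3.384 0.334 0.612
v 0.978 -2.413 -1.124
v 1.509 -3.213 -1.102
v 0.422 -2.747 0.184
v 1.765 -2.923 -0.92
v 1.865 -2.533 -0.778
v 1.789 -2.119 -0.705
v 1.553 -1.763 -0.715
v 1.202 -1.536 -0.806
v 0.807 -1.483 -0.96
v 0.446 -1.614 -1.146
v 0.19 -1.904 -1.329
v 0.09 -2.294 -1.47
v 0.166 -2.708 -1.544
v 0.402 -3.064 -1.534
v 0.753 -3.291 -1.443
v 1.148 -3.344 -1.289
v -2.377 3.509 1.078
v -2.034 4.081 1.653
v -0.98 2.503 2.596
v -1.323 1.931 2.022
v -2.553 3.862 1.865
v -1.499 2.283 2.809
v -2.989 3.478 1.709
v -1.935 1.899 2.653
v -3.139 3.108 1.258
v -2.085 1.529 2.202
v -2.932 2.926 0.723
v -1.878 1.348 1.667
v -2.466 3.017 0.354
v -1.412 1.439 1.298
v -1.958 3.339 0.324
v -0.903 1.76 1.267
v -1.646 3.74 0.647
v -0.592 2.161 1.59
v -1.676 4.033 1.171
v -0.622 2.454 2.115
v 1.761 0.578 1.369
v 2.607 0.094 1.286
v 1.093 -0.414 0.334
v 1.939 -0.898 0.251
v 1.43 -0.943 1.084
v 1.843 -0.33 1.724
v 1.857 0.01 -0.104
v 2.27 0.623 0.536
v 2.667 -0.256 0.376
v 2.402 -0.845 1.11
v 1.298 0.525 0.51
v 1.033 -0.064 1.244
v 2.243 0.423 1.419
v 1.457 -0.743 0.201
v 1.158 -0.77 0.691
v 1.655 -1.054 0.642
v 1.793 0.174 1.676
v 2.291 -0.11 1.627
v 1.599 -0.72 1.508
v 1.409 -0.21 -0.007
v 1.907 -0.494 -0.056
v 2.045 0.734 0.978
v 2.542 0.45 0.929
v 2.101 0.4 0.112
v 2.775 -0.067 0.835
v 2.382 -0.65 0.226
v 2.334 -0.117 0.017
v 2.577 0.244 0.394
v 2.62 -0.413 1.266
v 2.227 -0.996 0.658
v 1.928 -1.023 1.147
v 2.17 -0.663 1.524
v 2.655 -0.62 0.731
v 1.473 0.676 0.962
v 1.08 0.093 0.354
v 1.53 0.343 0.096
v 1.772 0.703 0.473
v 1.318 0.33 1.394
v 0.925 -0.253 0.785
v 1.123 -0.564 1.226
v 1.366 -0.203 1.603
v 1.045 0.3 0.889
f 2 4 1
f 5 2 1
f 1 4 3
f 3 5 1
f 2 8 4
f 6 2 5
f 6 8 2
f 4 8 3
f 7 5 3
f 3 8 7
f 7 6 5
f 8 6 7
f 10 9 12
f 10 12 11
f 12 9 13
f 12 13 11
f 13 9 14
f 13 14 11
f 14 9 15
f 14 15 11
f 15 9 16
f 15 16 11
f 16 9 17
f 16 17 11
f 17 9 18
f 17 18 11
f 18 9 19
f 18 19 11
f 19 9 20
f 19 20 11
f 20 9 21
f 20 21 11
f 21 9 22
f 21 22 11
f 22 9 10
f 22 10 11
f 24 23 26
f 24 26 25
f 26 23 27
f 26 27 25
f 27 23 28
f 27 28 25
f 28 23 29
f 28 29 25
f 29 23 30
f 29 30 25
f 30 23 31
f 30 31 25
f 31 23 32
f 31 32 25
f 32 23 33
f 32 33 25
f 33 23 34
f 33 34 25
f 34 23 35
f 34 35 25
f 35 23 36
f 35 36 25
f 36 23 37
f 36 37 25
f 37 23 38
f 37 38 25
f 38 23 24
f 38 24 25
f 40 39 43
f 40 43 41
f 41 43 44
f 41 44 42
f 43 39 45
f 43 45 44
f 44 45 46
f 44 46 42
f 45 39 47
f 45 47 46
f 46 47 48
f 46 48 42
f 47 39 49
f 47 49 48
f 48 49 50
f 48 50 42
f 49 39 51
f 49 51 50
f 50 51 52
f 50 52 42
f 51 39 53
f 51 53 52
f 52 53 54
f 52 54 42
f 53 39 55
f 53 55 54
f 54 55 56
f 54 56 42
f 55 39 57
f 55 57 56
f 56 57 58
f 56 58 42
f 57 39 40
f 57 40 58
f 58 40 41
f 58 41 42
f 59 96 75
f 96 70 99
f 75 99 64
f 96 99 75
f 59 75 71
f 75 64 76
f 71 76 60
f 75 76 71
f 59 71 80
f 71 60 81
f 80 81 66
f 71 81 80
f 59 80 92
f 80 66 95
f 92 95 69
f 80 95 92
f 59 92 96
f 92 69 100
f 96 100 70
f 92 100 96
f 60 76 87
f 76 64 90
f 87 90 68
f 76 90 87
f 64 99 77
f 99 70 98
f 77 98 63
f 99 98 77
f 70 100 97
f 100 69 93
f 97 93 61
f 100 93 97
f 69 95 94
f 95 66 82
f 94 82 65
f 95 82 94
f 66 81 86
f 81 60 83
f 86 83 67
f 81 83 86
f 62 88 74
f 88 68 89
f 74 89 63
f 88 89 74
f 62 74 72
f 74 63 73
f 72 73 61
f 74 73 72
f 62 72 79
f 72 61 78
f 79 78 65
f 72 78 79
f 62 79 84
f 79 65 85
f 84 85 67
f 79 85 84
f 62 84 88
f 84 67 91
f 88 91 68
f 84 91 88
f 63 89 77
f 89 68 90
f 77 90 64
f 89 90 77
f 61 73 97
f 73 63 98
f 97 98 70
f 73 98 97
f 65 78 94
f 78 61 93
f 94 93 69
f 78 93 94
f 67 85 86
f 85 65 82
f 86 82 66
f 85 82 86
f 68 91 87
f 91 67 83
f 87 83 60
f 91 83 87



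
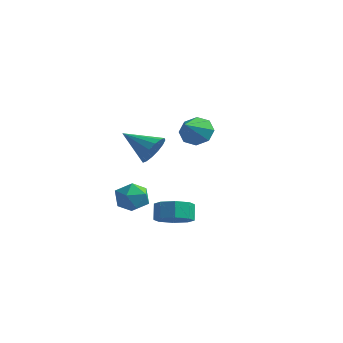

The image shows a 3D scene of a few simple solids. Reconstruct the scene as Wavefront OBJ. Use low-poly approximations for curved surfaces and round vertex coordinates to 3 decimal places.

v -2.161 -0.738 -2.442
v -1.732 -1.036 -3.342
v -3.088 -2.144 -2.418
v -2.659 -2.442 -3.318
v -2.085 -2.42 -2.45
v -1.512 -1.551 -2.465
v -3.308 -1.629 -3.295
v -2.735 -0.76 -3.31
v -2.441 -1.586 -3.87
v -1.685 -2.076 -3.347
v -3.135 -1.104 -2.413
v -2.379 -1.594 -1.89
v 0.36 -1.563 -3.835
v 1.146 -0.882 -3.875
v 0.805 -0.436 -2.964
v 0.02 -1.117 -2.925
v 0.494 -0.618 -4.248
v 0.154 -0.172 -3.337
v -0.236 -0.907 -4.38
v -0.576 -0.461 -3.469
v -0.616 -1.58 -4.192
v -0.957 -1.134 -3.281
v -0.425 -2.244 -3.796
v -0.766 -1.798 -2.885
v 0.226 -2.508 -3.423
v -0.114 -2.062 -2.512
v 0.956 -2.219 -3.291
v 0.616 -1.773 -2.38
v 1.337 -1.546 -3.479
v 0.996 -1.1 -2.568
v -2.895 4.371 0.163
v -2.457 4.936 0.891
v -2.465 2.809 1.117
v -3.216 4.81 1.027
v -3.786 4.426 0.657
v -3.835 4.011 -0.002
v -3.334 3.806 -0.564
v -2.575 3.932 -0.7
v -2.005 4.315 -0.33
v -1.956 4.731 0.329
v 0.088 -2.828 1.308
v 0.4 -2.362 2.087
v -1.588 -3.252 2.232
v 0.164 -2.018 1.817
v -0.093 -1.891 1.411
v -0.301 -2.015 0.977
v -0.405 -2.357 0.632
v -0.377 -2.825 0.468
v -0.224 -3.294 0.529
v 0.012 -3.638 0.798
v 0.268 -3.765 1.205
v 0.476 -3.641 1.639
v 0.58 -3.299 1.984
v 0.552 -2.831 2.148
f 1 12 6
f 1 6 2
f 1 2 8
f 1 8 11
f 1 11 12
f 2 6 10
f 6 12 5
f 12 11 3
f 11 8 7
f 8 2 9
f 4 10 5
f 4 5 3
f 4 3 7
f 4 7 9
f 4 9 10
f 5 10 6
f 3 5 12
f 7 3 11
f 9 7 8
f 10 9 2
f 14 13 17
f 14 17 15
f 15 17 18
f 15 18 16
f 17 13 19
f 17 19 18
f 18 19 20
f 18 20 16
f 19 13 21
f 19 21 20
f 20 21 22
f 20 22 16
f 21 13 23
f 21 23 22
f 22 23 24
f 22 24 16
f 23 13 25
f 23 25 24
f 24 25 26
f 24 26 16
f 25 13 27
f 25 27 26
f 26 27 28
f 26 28 16
f 27 13 29
f 27 29 28
f 28 29 30
f 28 30 16
f 29 13 14
f 29 14 30
f 30 14 15
f 30 15 16
f 32 31 34
f 32 34 33
f 34 31 35
f 34 35 33
f 35 31 36
f 35 36 33
f 36 31 37
f 36 37 33
f 37 31 38
f 37 38 33
f 38 31 39
f 38 39 33
f 39 31 40
f 39 40 33
f 40 31 32
f 40 32 33
f 42 41 44
f 42 44 43
f 44 41 45
f 44 45 43
f 45 41 46
f 45 46 43
f 46 41 47
f 46 47 43
f 47 41 48
f 47 48 43
f 48 41 49
f 48 49 43
f 49 41 50
f 49 50 43
f 50 41 51
f 50 51 43
f 51 41 52
f 51 52 43
f 52 41 53
f 52 53 43
f 53 41 54
f 53 54 43
f 54 41 42
f 54 42 43



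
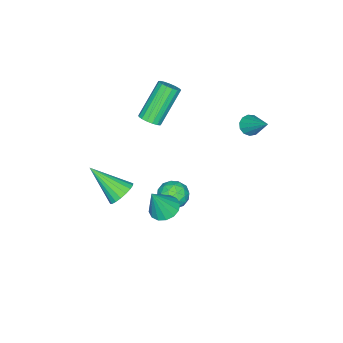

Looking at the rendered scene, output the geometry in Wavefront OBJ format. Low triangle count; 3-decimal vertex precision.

v 2.643 -0.301 -0.166
v 2.926 0.142 0.341
v 2.877 -1.859 1.066
v 2.608 0.148 0.408
v 2.297 0.065 0.362
v 2.055 -0.09 0.212
v 1.929 -0.288 -0.014
v 1.945 -0.488 -0.269
v 2.099 -0.65 -0.504
v 2.36 -0.744 -0.673
v 2.678 -0.75 -0.741
v 2.989 -0.667 -0.695
v 3.231 -0.512 -0.544
v 3.357 -0.314 -0.319
v 3.341 -0.115 -0.063
v 3.187 0.048 0.172
v -2.363 -2.261 0.167
v -1.928 -2.396 0.542
v -3.302 -2.193 2.209
v -3.737 -2.059 1.833
v -1.913 -2.115 0.519
v -3.288 -1.912 2.186
v -2.002 -1.867 0.416
v -3.376 -1.664 2.083
v -2.173 -1.71 0.256
v -3.547 -1.507 1.923
v -2.388 -1.679 0.075
v -3.762 -1.476 1.742
v -2.597 -1.782 -0.085
v -3.971 -1.579 1.582
v -2.752 -1.994 -0.187
v -4.126 -1.791 1.48
v -2.818 -2.268 -0.208
v -4.193 -2.065 1.459
v -2.78 -2.54 -0.144
v -4.155 -2.337 1.523
v -2.647 -2.748 -0.008
v -4.021 -2.545 1.659
v -2.448 -2.845 0.168
v -3.822 -2.642 1.834
v -2.23 -2.808 0.343
v -3.604 -2.606 2.01
v -2.042 -2.646 0.478
v -3.416 -2.443 2.145
v 2.739 2.047 0.234
v 3.138 1.496 -0.03
v 3.361 1.813 1.666
v 3.354 1.804 -0.074
v 3.405 2.176 -0.035
v 3.277 2.514 0.076
v 3.005 2.727 0.229
v 2.662 2.758 0.383
v 2.339 2.598 0.498
v 2.123 2.291 0.541
v 2.072 1.919 0.502
v 2.2 1.581 0.391
v 2.472 1.368 0.238
v 2.815 1.337 0.084
v -1.253 -0.056 -2.65
v -0.975 0.365 -2.017
v -0.145 0.195 -3.303
v 0.133 0.616 -2.67
v 0.05 -0.187 -2.616
v -0.634 -0.343 -2.213
v -0.486 0.903 -3.107
v -1.17 0.747 -2.704
v -0.501 0.958 -2.299
v -0.17 0.284 -1.996
v -0.95 0.276 -3.324
v -0.619 -0.398 -3.021
v -1.211 0.132 -2.276
v 0.091 0.428 -3.044
v 0.043 -0.045 -3.012
v 0.206 0.203 -2.64
v -1.011 -0.284 -2.392
v -0.848 -0.036 -2.019
v -0.245 -0.361 -2.372
v -0.272 0.596 -3.301
v -0.109 0.844 -2.928
v -1.326 0.357 -2.68
v -1.163 0.605 -2.308
v -0.875 0.921 -2.948
v -0.77 0.728 -2.07
v -0.119 0.876 -2.454
v -0.482 1.044 -2.711
v -0.884 0.953 -2.474
v -0.575 0.332 -1.892
v 0.076 0.48 -2.275
v 0.028 0.008 -2.244
v -0.374 -0.083 -2.007
v -0.296 0.681 -2.058
v -1.196 0.08 -3.045
v -0.545 0.228 -3.428
v -0.746 0.643 -3.313
v -1.148 0.552 -3.076
v -1.001 -0.316 -2.866
v -0.35 -0.168 -3.25
v -0.236 -0.393 -2.846
v -0.638 -0.484 -2.609
v -0.824 -0.121 -3.262
v -3.18 2.731 1.815
v -2.662 2.493 1.835
v -2.66 3.949 2.945
v -2.653 2.709 1.597
v -2.812 2.932 1.429
v -3.087 3.092 1.384
v -3.391 3.137 1.475
v -3.629 3.053 1.675
v -3.723 2.867 1.919
v -3.646 2.638 2.13
v -3.42 2.438 2.241
v -3.118 2.332 2.217
v -2.835 2.352 2.066
f 2 1 4
f 2 4 3
f 4 1 5
f 4 5 3
f 5 1 6
f 5 6 3
f 6 1 7
f 6 7 3
f 7 1 8
f 7 8 3
f 8 1 9
f 8 9 3
f 9 1 10
f 9 10 3
f 10 1 11
f 10 11 3
f 11 1 12
f 11 12 3
f 12 1 13
f 12 13 3
f 13 1 14
f 13 14 3
f 14 1 15
f 14 15 3
f 15 1 16
f 15 16 3
f 16 1 2
f 16 2 3
f 18 17 21
f 18 21 19
f 19 21 22
f 19 22 20
f 21 17 23
f 21 23 22
f 22 23 24
f 22 24 20
f 23 17 25
f 23 25 24
f 24 25 26
f 24 26 20
f 25 17 27
f 25 27 26
f 26 27 28
f 26 28 20
f 27 17 29
f 27 29 28
f 28 29 30
f 28 30 20
f 29 17 31
f 29 31 30
f 30 31 32
f 30 32 20
f 31 17 33
f 31 33 32
f 32 33 34
f 32 34 20
f 33 17 35
f 33 35 34
f 34 35 36
f 34 36 20
f 35 17 37
f 35 37 36
f 36 37 38
f 36 38 20
f 37 17 39
f 37 39 38
f 38 39 40
f 38 40 20
f 39 17 41
f 39 41 40
f 40 41 42
f 40 42 20
f 41 17 43
f 41 43 42
f 42 43 44
f 42 44 20
f 43 17 18
f 43 18 44
f 44 18 19
f 44 19 20
f 46 45 48
f 46 48 47
f 48 45 49
f 48 49 47
f 49 45 50
f 49 50 47
f 50 45 51
f 50 51 47
f 51 45 52
f 51 52 47
f 52 45 53
f 52 53 47
f 53 45 54
f 53 54 47
f 54 45 55
f 54 55 47
f 55 45 56
f 55 56 47
f 56 45 57
f 56 57 47
f 57 45 58
f 57 58 47
f 58 45 46
f 58 46 47
f 59 96 75
f 96 70 99
f 75 99 64
f 96 99 75
f 59 75 71
f 75 64 76
f 71 76 60
f 75 76 71
f 59 71 80
f 71 60 81
f 80 81 66
f 71 81 80
f 59 80 92
f 80 66 95
f 92 95 69
f 80 95 92
f 59 92 96
f 92 69 100
f 96 100 70
f 92 100 96
f 60 76 87
f 76 64 90
f 87 90 68
f 76 90 87
f 64 99 77
f 99 70 98
f 77 98 63
f 99 98 77
f 70 100 97
f 100 69 93
f 97 93 61
f 100 93 97
f 69 95 94
f 95 66 82
f 94 82 65
f 95 82 94
f 66 81 86
f 81 60 83
f 86 83 67
f 81 83 86
f 62 88 74
f 88 68 89
f 74 89 63
f 88 89 74
f 62 74 72
f 74 63 73
f 72 73 61
f 74 73 72
f 62 72 79
f 72 61 78
f 79 78 65
f 72 78 79
f 62 79 84
f 79 65 85
f 84 85 67
f 79 85 84
f 62 84 88
f 84 67 91
f 88 91 68
f 84 91 88
f 63 89 77
f 89 68 90
f 77 90 64
f 89 90 77
f 61 73 97
f 73 63 98
f 97 98 70
f 73 98 97
f 65 78 94
f 78 61 93
f 94 93 69
f 78 93 94
f 67 85 86
f 85 65 82
f 86 82 66
f 85 82 86
f 68 91 87
f 91 67 83
f 87 83 60
f 91 83 87
f 102 101 104
f 102 104 103
f 104 101 105
f 104 105 103
f 105 101 106
f 105 106 103
f 106 101 107
f 106 107 103
f 107 101 108
f 107 108 103
f 108 101 109
f 108 109 103
f 109 101 110
f 109 110 103
f 110 101 111
f 110 111 103
f 111 101 112
f 111 112 103
f 112 101 113
f 112 113 103
f 113 101 102
f 113 102 103



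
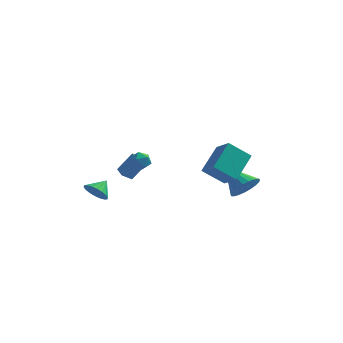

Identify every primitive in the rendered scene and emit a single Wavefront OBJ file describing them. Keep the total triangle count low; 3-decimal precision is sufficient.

v 2.665 -2.941 -0.886
v 3.022 -1.223 0.407
v 3.877 -2.396 -1.946
v 4.235 -0.678 -0.653
v 3.625 -3.682 -0.167
v 3.983 -1.964 1.126
v 4.838 -3.137 -1.227
v 5.195 -1.419 0.066
v -1.411 -2.653 -0.274
v -0.707 -2.639 -0.151
v -1.293 -3.661 -0.829
v -0.589 -3.647 -0.706
v -1.044 -3.745 -0.164
v -1.118 -3.122 0.179
v -0.882 -3.178 -1.159
v -0.956 -2.555 -0.816
v -0.38 -2.963 -0.698
v -0.48 -3.313 -0.083
v -1.52 -2.987 -0.897
v -1.62 -3.337 -0.282
v -2.433 -0.722 -3.136
v -2.901 -1.19 -2.687
v -2.991 -0.019 -2.986
v -3.459 -0.487 -2.537
v -1.601 -0.333 -1.863
v -2.069 -0.801 -1.414
v -2.159 0.37 -1.713
v -2.627 -0.098 -1.264
v 3.796 2.106 -4.109
v 4.425 1.895 -3.245
v 2.284 2.834 -2.831
v 4.544 2.32 -3.346
v 4.534 2.709 -3.58
v 4.396 2.993 -3.905
v 4.154 3.124 -4.265
v 3.851 3.079 -4.598
v 3.538 2.865 -4.847
v 3.269 2.521 -4.969
v 3.092 2.105 -4.941
v 3.037 1.689 -4.77
v 3.112 1.345 -4.485
v 3.306 1.133 -4.134
v 3.585 1.089 -3.78
v 3.9 1.221 -3.482
v 4.198 1.506 -3.293
v -3.957 -2.77 -3.621
v -3.562 -2.401 -4.303
v -3.583 -1.91 -2.939
v -3.915 -2.241 -4.311
v -4.276 -2.186 -4.182
v -4.574 -2.247 -3.942
v -4.749 -2.411 -3.639
v -4.768 -2.647 -3.332
v -4.626 -2.907 -3.083
v -4.352 -3.139 -2.94
v -3.999 -3.299 -2.932
v -3.638 -3.354 -3.061
v -3.34 -3.293 -3.3
v -3.165 -3.129 -3.604
v -3.146 -2.893 -3.911
v -3.288 -2.633 -4.16
f 2 4 1
f 5 2 1
f 1 4 3
f 3 5 1
f 2 8 4
f 6 2 5
f 6 8 2
f 4 8 3
f 7 5 3
f 3 8 7
f 7 6 5
f 8 6 7
f 9 20 14
f 9 14 10
f 9 10 16
f 9 16 19
f 9 19 20
f 10 14 18
f 14 20 13
f 20 19 11
f 19 16 15
f 16 10 17
f 12 18 13
f 12 13 11
f 12 11 15
f 12 15 17
f 12 17 18
f 13 18 14
f 11 13 20
f 15 11 19
f 17 15 16
f 18 17 10
f 22 24 21
f 25 22 21
f 21 24 23
f 23 25 21
f 22 28 24
f 26 22 25
f 26 28 22
f 24 28 23
f 27 25 23
f 23 28 27
f 27 26 25
f 28 26 27
f 30 29 32
f 30 32 31
f 32 29 33
f 32 33 31
f 33 29 34
f 33 34 31
f 34 29 35
f 34 35 31
f 35 29 36
f 35 36 31
f 36 29 37
f 36 37 31
f 37 29 38
f 37 38 31
f 38 29 39
f 38 39 31
f 39 29 40
f 39 40 31
f 40 29 41
f 40 41 31
f 41 29 42
f 41 42 31
f 42 29 43
f 42 43 31
f 43 29 44
f 43 44 31
f 44 29 45
f 44 45 31
f 45 29 30
f 45 30 31
f 47 46 49
f 47 49 48
f 49 46 50
f 49 50 48
f 50 46 51
f 50 51 48
f 51 46 52
f 51 52 48
f 52 46 53
f 52 53 48
f 53 46 54
f 53 54 48
f 54 46 55
f 54 55 48
f 55 46 56
f 55 56 48
f 56 46 57
f 56 57 48
f 57 46 58
f 57 58 48
f 58 46 59
f 58 59 48
f 59 46 60
f 59 60 48
f 60 46 61
f 60 61 48
f 61 46 47
f 61 47 48



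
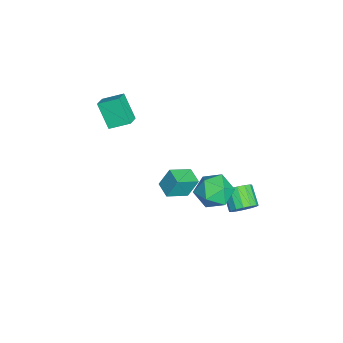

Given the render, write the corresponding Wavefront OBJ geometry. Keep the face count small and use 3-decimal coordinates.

v 0.789 2.427 1.769
v 1.315 1.535 1.253
v -0.715 2.165 0.687
v -0.189 1.273 0.171
v -0.524 1.188 1.275
v 0.406 1.35 1.944
v 0.194 2.35 -0.004
v 1.124 2.512 0.665
v 0.947 1.488 0.158
v 0.504 0.769 0.948
v 0.096 2.931 0.992
v -0.347 2.212 1.782
v -1.264 -0.089 -0.23
v -1.395 0.474 0.957
v -0.403 0.419 -0.376
v -0.534 0.982 0.811
v -0.546 -1.142 0.349
v -0.677 -0.579 1.536
v 0.315 -0.634 0.203
v 0.184 -0.071 1.39
v -1.238 3.358 -2.136
v -0.746 3.367 -1.492
v -1.751 2.931 -0.72
v -2.242 2.922 -1.364
v -0.92 3.749 -1.502
v -1.924 3.313 -0.73
v -1.178 4.026 -1.682
v -2.182 3.59 -0.909
v -1.452 4.124 -1.983
v -2.457 3.688 -1.211
v -1.669 4.017 -2.326
v -2.674 3.581 -1.553
v -1.77 3.733 -2.617
v -2.775 3.297 -1.845
v -1.729 3.349 -2.78
v -2.734 2.913 -2.008
v -1.556 2.967 -2.77
v -2.56 2.531 -1.998
v -1.298 2.69 -2.591
v -2.302 2.254 -1.818
v -1.023 2.592 -2.289
v -2.028 2.156 -1.517
v -0.806 2.699 -1.947
v -1.811 2.263 -1.174
v -0.705 2.983 -1.655
v -1.71 2.547 -0.883
v -3.758 -3.944 2.189
v -4.474 -4.639 3.614
v -3.784 -2.753 2.757
v -4.5 -3.448 4.182
v -2.92 -4.092 2.538
v -3.636 -4.787 3.963
v -2.946 -2.901 3.106
v -3.662 -3.596 4.531
f 1 12 6
f 1 6 2
f 1 2 8
f 1 8 11
f 1 11 12
f 2 6 10
f 6 12 5
f 12 11 3
f 11 8 7
f 8 2 9
f 4 10 5
f 4 5 3
f 4 3 7
f 4 7 9
f 4 9 10
f 5 10 6
f 3 5 12
f 7 3 11
f 9 7 8
f 10 9 2
f 14 16 13
f 17 14 13
f 13 16 15
f 15 17 13
f 14 20 16
f 18 14 17
f 18 20 14
f 16 20 15
f 19 17 15
f 15 20 19
f 19 18 17
f 20 18 19
f 22 21 25
f 22 25 23
f 23 25 26
f 23 26 24
f 25 21 27
f 25 27 26
f 26 27 28
f 26 28 24
f 27 21 29
f 27 29 28
f 28 29 30
f 28 30 24
f 29 21 31
f 29 31 30
f 30 31 32
f 30 32 24
f 31 21 33
f 31 33 32
f 32 33 34
f 32 34 24
f 33 21 35
f 33 35 34
f 34 35 36
f 34 36 24
f 35 21 37
f 35 37 36
f 36 37 38
f 36 38 24
f 37 21 39
f 37 39 38
f 38 39 40
f 38 40 24
f 39 21 41
f 39 41 40
f 40 41 42
f 40 42 24
f 41 21 43
f 41 43 42
f 42 43 44
f 42 44 24
f 43 21 45
f 43 45 44
f 44 45 46
f 44 46 24
f 45 21 22
f 45 22 46
f 46 22 23
f 46 23 24
f 48 50 47
f 51 48 47
f 47 50 49
f 49 51 47
f 48 54 50
f 52 48 51
f 52 54 48
f 50 54 49
f 53 51 49
f 49 54 53
f 53 52 51
f 54 52 53



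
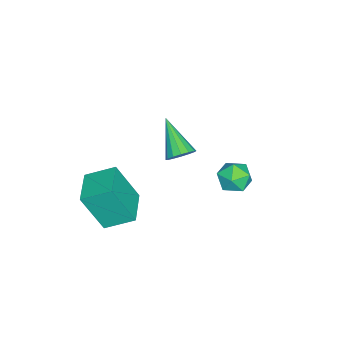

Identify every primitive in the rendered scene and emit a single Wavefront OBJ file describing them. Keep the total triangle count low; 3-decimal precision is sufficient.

v 1.173 1.975 4.393
v 1.604 1.841 3.72
v 0.576 0.819 4.24
v 1.007 0.685 3.567
v 1.373 0.684 4.29
v 1.742 1.398 4.384
v 0.438 1.262 3.576
v 0.807 1.976 3.67
v 1.15 1.4 3.216
v 1.727 1.043 3.657
v 0.453 1.617 4.303
v 1.03 1.26 4.744
v 1.352 -3.94 0.69
v 1.545 -4.854 2.56
v 1.032 -2.692 1.333
v 1.225 -3.606 3.203
v 2.915 -3.554 0.717
v 3.108 -4.468 2.587
v 2.595 -2.306 1.36
v 2.788 -3.22 3.23
v -1.879 -1.842 1.505
v -1.466 -1.708 2.028
v -3.041 -2.898 2.695
v -1.702 -1.447 2.029
v -1.985 -1.291 1.89
v -2.241 -1.284 1.648
v -2.399 -1.425 1.368
v -2.418 -1.679 1.124
v -2.293 -1.976 0.982
v -2.057 -2.237 0.981
v -1.773 -2.392 1.12
v -1.518 -2.4 1.362
v -1.36 -2.258 1.643
v -1.34 -2.005 1.886
f 1 12 6
f 1 6 2
f 1 2 8
f 1 8 11
f 1 11 12
f 2 6 10
f 6 12 5
f 12 11 3
f 11 8 7
f 8 2 9
f 4 10 5
f 4 5 3
f 4 3 7
f 4 7 9
f 4 9 10
f 5 10 6
f 3 5 12
f 7 3 11
f 9 7 8
f 10 9 2
f 14 16 13
f 17 14 13
f 13 16 15
f 15 17 13
f 14 20 16
f 18 14 17
f 18 20 14
f 16 20 15
f 19 17 15
f 15 20 19
f 19 18 17
f 20 18 19
f 22 21 24
f 22 24 23
f 24 21 25
f 24 25 23
f 25 21 26
f 25 26 23
f 26 21 27
f 26 27 23
f 27 21 28
f 27 28 23
f 28 21 29
f 28 29 23
f 29 21 30
f 29 30 23
f 30 21 31
f 30 31 23
f 31 21 32
f 31 32 23
f 32 21 33
f 32 33 23
f 33 21 34
f 33 34 23
f 34 21 22
f 34 22 23



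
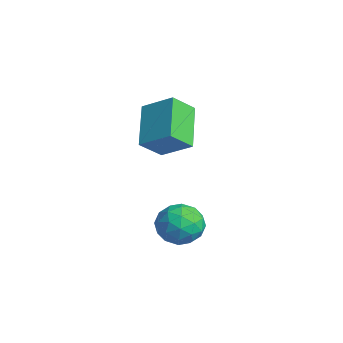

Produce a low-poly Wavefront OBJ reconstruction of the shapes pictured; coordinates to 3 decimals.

v -3.226 1.966 2.073
v -3.044 0.971 2.937
v -4.81 2.703 3.256
v -4.629 1.708 4.119
v -2.211 2.852 2.881
v -2.03 1.857 3.744
v -3.796 3.589 4.063
v -3.614 2.594 4.927
v 0.087 1.825 -0.028
v 0.931 2.072 0.447
v 0.189 0.328 0.573
v 1.033 0.575 1.048
v 0.161 0.967 1.34
v 0.098 1.892 0.969
v 1.022 0.508 0.051
v 0.959 1.433 -0.32
v 1.508 1.259 0.496
v 0.976 1.542 1.292
v 0.144 0.858 -0.272
v -0.388 1.141 0.524
v 0.5 2.08 0.157
v 0.62 0.32 0.863
v 0.108 0.55 1.035
v 0.604 0.696 1.314
v 0.011 1.974 0.464
v 0.506 2.119 0.743
v 0.054 1.47 1.268
v 0.614 0.281 0.277
v 1.109 0.426 0.556
v 0.516 1.704 -0.294
v 1.012 1.85 -0.015
v 1.066 0.93 -0.248
v 1.335 1.747 0.464
v 1.395 0.868 0.817
v 1.389 0.828 0.232
v 1.352 1.372 0.013
v 1.023 1.914 0.933
v 1.083 1.034 1.286
v 0.571 1.264 1.458
v 0.533 1.808 1.24
v 1.362 1.436 0.961
v 0.037 1.366 -0.266
v 0.097 0.486 0.087
v 0.587 0.592 -0.22
v 0.549 1.136 -0.438
v -0.275 1.532 0.203
v -0.215 0.653 0.556
v -0.232 1.028 1.007
v -0.269 1.572 0.788
v -0.242 0.964 0.059
f 2 4 1
f 5 2 1
f 1 4 3
f 3 5 1
f 2 8 4
f 6 2 5
f 6 8 2
f 4 8 3
f 7 5 3
f 3 8 7
f 7 6 5
f 8 6 7
f 9 46 25
f 46 20 49
f 25 49 14
f 46 49 25
f 9 25 21
f 25 14 26
f 21 26 10
f 25 26 21
f 9 21 30
f 21 10 31
f 30 31 16
f 21 31 30
f 9 30 42
f 30 16 45
f 42 45 19
f 30 45 42
f 9 42 46
f 42 19 50
f 46 50 20
f 42 50 46
f 10 26 37
f 26 14 40
f 37 40 18
f 26 40 37
f 14 49 27
f 49 20 48
f 27 48 13
f 49 48 27
f 20 50 47
f 50 19 43
f 47 43 11
f 50 43 47
f 19 45 44
f 45 16 32
f 44 32 15
f 45 32 44
f 16 31 36
f 31 10 33
f 36 33 17
f 31 33 36
f 12 38 24
f 38 18 39
f 24 39 13
f 38 39 24
f 12 24 22
f 24 13 23
f 22 23 11
f 24 23 22
f 12 22 29
f 22 11 28
f 29 28 15
f 22 28 29
f 12 29 34
f 29 15 35
f 34 35 17
f 29 35 34
f 12 34 38
f 34 17 41
f 38 41 18
f 34 41 38
f 13 39 27
f 39 18 40
f 27 40 14
f 39 40 27
f 11 23 47
f 23 13 48
f 47 48 20
f 23 48 47
f 15 28 44
f 28 11 43
f 44 43 19
f 28 43 44
f 17 35 36
f 35 15 32
f 36 32 16
f 35 32 36
f 18 41 37
f 41 17 33
f 37 33 10
f 41 33 37



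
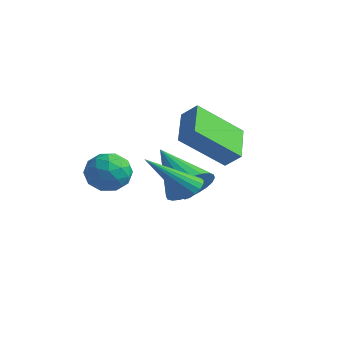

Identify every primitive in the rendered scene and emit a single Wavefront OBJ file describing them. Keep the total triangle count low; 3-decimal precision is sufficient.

v 2.362 0.621 1.796
v 1.502 -0.821 3.217
v 1.396 1.78 2.387
v 0.536 0.338 3.808
v 2.944 0.822 2.352
v 2.084 -0.62 3.773
v 1.978 1.981 2.943
v 1.118 0.539 4.364
v 3.333 -2.036 1.896
v 3.768 -2.356 1.906
v 2.367 -3.304 3.384
v 3.817 -2.179 2.089
v 3.755 -1.97 2.227
v 3.596 -1.776 2.29
v 3.377 -1.641 2.262
v 3.148 -1.597 2.151
v 2.961 -1.653 1.982
v 2.86 -1.797 1.793
v 2.866 -1.996 1.627
v 2.98 -2.204 1.524
v 3.174 -2.373 1.506
v 3.405 -2.465 1.577
v 3.619 -2.459 1.722
v 0.947 0.389 0.367
v 1.392 -0.009 1.157
v -0.867 0.711 1.553
v 1.485 0.364 1.198
v 1.496 0.741 1.112
v 1.423 1.064 0.913
v 1.278 1.284 0.631
v 1.082 1.368 0.309
v 0.866 1.304 -0.004
v 0.662 1.099 -0.261
v 0.501 0.787 -0.422
v 0.408 0.415 -0.463
v 0.397 0.038 -0.378
v 0.47 -0.285 -0.179
v 0.615 -0.505 0.103
v 0.811 -0.59 0.425
v 1.028 -0.525 0.739
v 1.232 -0.321 0.996
v 0.077 -2.19 2.342
v 0.538 -2.248 1.591
v -0.058 -3.612 2.369
v 0.403 -3.67 1.618
v 0.804 -3.42 2.364
v 0.888 -2.541 2.347
v -0.408 -3.319 1.613
v -0.324 -2.44 1.596
v 0.238 -2.945 1.14
v 0.987 -3.008 1.604
v -0.507 -2.852 2.356
v 0.242 -2.915 2.82
v 0.32 -2.094 1.965
v 0.16 -3.766 1.995
v 0.396 -3.619 2.434
v 0.667 -3.653 1.992
v 0.525 -2.267 2.409
v 0.796 -2.301 1.967
v 0.952 -2.99 2.422
v -0.316 -3.559 1.993
v -0.045 -3.593 1.551
v -0.187 -2.207 1.968
v 0.084 -2.241 1.526
v -0.472 -2.87 1.538
v 0.414 -2.538 1.258
v 0.335 -3.374 1.273
v -0.142 -3.167 1.27
v -0.092 -2.651 1.261
v 0.855 -2.575 1.531
v 0.775 -3.411 1.546
v 1.011 -3.264 1.985
v 1.06 -2.748 1.975
v 0.678 -2.985 1.266
v -0.295 -2.449 2.414
v -0.375 -3.285 2.429
v -0.58 -3.112 1.985
v -0.531 -2.596 1.975
v 0.145 -2.486 2.687
v 0.066 -3.322 2.702
v 0.572 -3.209 2.699
v 0.622 -2.693 2.69
v -0.198 -2.875 2.694
f 2 4 1
f 5 2 1
f 1 4 3
f 3 5 1
f 2 8 4
f 6 2 5
f 6 8 2
f 4 8 3
f 7 5 3
f 3 8 7
f 7 6 5
f 8 6 7
f 10 9 12
f 10 12 11
f 12 9 13
f 12 13 11
f 13 9 14
f 13 14 11
f 14 9 15
f 14 15 11
f 15 9 16
f 15 16 11
f 16 9 17
f 16 17 11
f 17 9 18
f 17 18 11
f 18 9 19
f 18 19 11
f 19 9 20
f 19 20 11
f 20 9 21
f 20 21 11
f 21 9 22
f 21 22 11
f 22 9 23
f 22 23 11
f 23 9 10
f 23 10 11
f 25 24 27
f 25 27 26
f 27 24 28
f 27 28 26
f 28 24 29
f 28 29 26
f 29 24 30
f 29 30 26
f 30 24 31
f 30 31 26
f 31 24 32
f 31 32 26
f 32 24 33
f 32 33 26
f 33 24 34
f 33 34 26
f 34 24 35
f 34 35 26
f 35 24 36
f 35 36 26
f 36 24 37
f 36 37 26
f 37 24 38
f 37 38 26
f 38 24 39
f 38 39 26
f 39 24 40
f 39 40 26
f 40 24 41
f 40 41 26
f 41 24 25
f 41 25 26
f 42 79 58
f 79 53 82
f 58 82 47
f 79 82 58
f 42 58 54
f 58 47 59
f 54 59 43
f 58 59 54
f 42 54 63
f 54 43 64
f 63 64 49
f 54 64 63
f 42 63 75
f 63 49 78
f 75 78 52
f 63 78 75
f 42 75 79
f 75 52 83
f 79 83 53
f 75 83 79
f 43 59 70
f 59 47 73
f 70 73 51
f 59 73 70
f 47 82 60
f 82 53 81
f 60 81 46
f 82 81 60
f 53 83 80
f 83 52 76
f 80 76 44
f 83 76 80
f 52 78 77
f 78 49 65
f 77 65 48
f 78 65 77
f 49 64 69
f 64 43 66
f 69 66 50
f 64 66 69
f 45 71 57
f 71 51 72
f 57 72 46
f 71 72 57
f 45 57 55
f 57 46 56
f 55 56 44
f 57 56 55
f 45 55 62
f 55 44 61
f 62 61 48
f 55 61 62
f 45 62 67
f 62 48 68
f 67 68 50
f 62 68 67
f 45 67 71
f 67 50 74
f 71 74 51
f 67 74 71
f 46 72 60
f 72 51 73
f 60 73 47
f 72 73 60
f 44 56 80
f 56 46 81
f 80 81 53
f 56 81 80
f 48 61 77
f 61 44 76
f 77 76 52
f 61 76 77
f 50 68 69
f 68 48 65
f 69 65 49
f 68 65 69
f 51 74 70
f 74 50 66
f 70 66 43
f 74 66 70



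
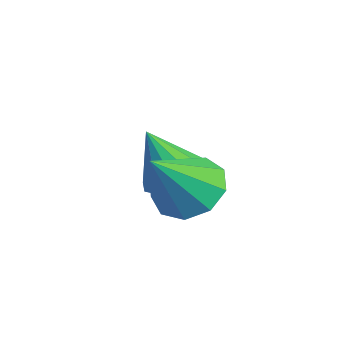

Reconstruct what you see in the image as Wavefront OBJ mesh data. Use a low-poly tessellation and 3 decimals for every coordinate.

v 2.74 0.902 -2.193
v 3.708 1.133 -2.461
v 3.44 -0.282 -0.687
v 3.472 1.597 -1.987
v 2.894 1.736 -1.609
v 2.244 1.485 -1.505
v 1.826 0.961 -1.723
v 1.836 0.41 -2.161
v 2.269 0.089 -2.614
v 2.923 0.148 -2.871
v 3.491 0.561 -2.81
v 0.521 1.249 -3.039
v 1.165 0.599 -3.255
v 0.339 0.531 -1.421
v 1.441 1.054 -3.022
v 1.366 1.583 -2.795
v 0.968 1.985 -2.662
v 0.4 2.106 -2.672
v -0.122 1.9 -2.823
v -0.398 1.445 -3.056
v -0.323 0.915 -3.283
v 0.075 0.513 -3.416
v 0.643 0.392 -3.406
f 2 1 4
f 2 4 3
f 4 1 5
f 4 5 3
f 5 1 6
f 5 6 3
f 6 1 7
f 6 7 3
f 7 1 8
f 7 8 3
f 8 1 9
f 8 9 3
f 9 1 10
f 9 10 3
f 10 1 11
f 10 11 3
f 11 1 2
f 11 2 3
f 13 12 15
f 13 15 14
f 15 12 16
f 15 16 14
f 16 12 17
f 16 17 14
f 17 12 18
f 17 18 14
f 18 12 19
f 18 19 14
f 19 12 20
f 19 20 14
f 20 12 21
f 20 21 14
f 21 12 22
f 21 22 14
f 22 12 23
f 22 23 14
f 23 12 13
f 23 13 14

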